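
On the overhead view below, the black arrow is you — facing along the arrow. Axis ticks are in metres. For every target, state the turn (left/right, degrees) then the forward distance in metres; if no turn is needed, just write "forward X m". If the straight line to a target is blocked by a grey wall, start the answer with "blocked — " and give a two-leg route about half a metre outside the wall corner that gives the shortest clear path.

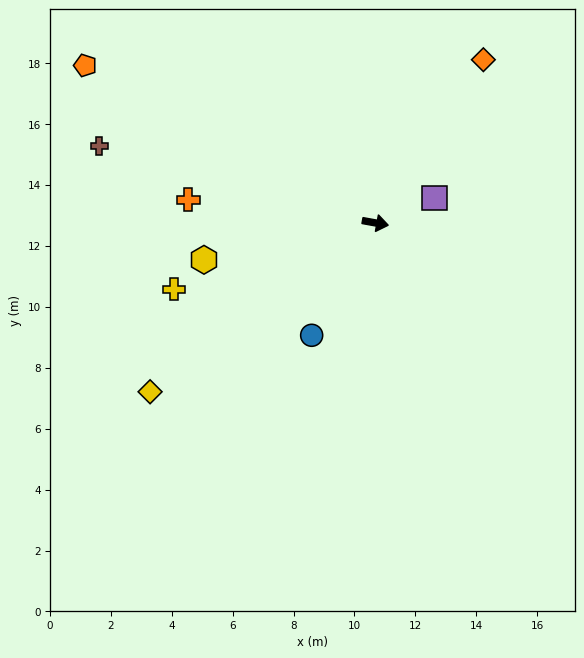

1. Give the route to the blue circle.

turn right 109°, forward 4.2 m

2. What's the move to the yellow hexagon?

turn right 158°, forward 5.8 m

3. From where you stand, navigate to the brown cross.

turn left 175°, forward 9.4 m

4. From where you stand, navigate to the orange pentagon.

turn left 162°, forward 10.8 m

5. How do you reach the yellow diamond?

turn right 133°, forward 9.2 m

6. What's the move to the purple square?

turn left 33°, forward 2.1 m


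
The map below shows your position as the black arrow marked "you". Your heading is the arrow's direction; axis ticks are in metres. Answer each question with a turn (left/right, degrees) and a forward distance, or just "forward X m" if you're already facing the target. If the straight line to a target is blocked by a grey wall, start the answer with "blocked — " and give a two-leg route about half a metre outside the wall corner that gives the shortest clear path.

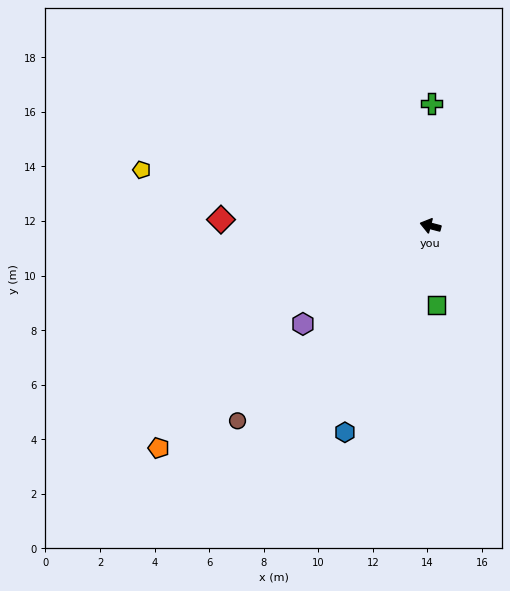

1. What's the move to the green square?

turn left 109°, forward 2.9 m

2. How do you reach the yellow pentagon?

turn left 4°, forward 10.8 m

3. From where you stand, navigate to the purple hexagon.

turn left 52°, forward 5.9 m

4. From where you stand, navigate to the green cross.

turn right 76°, forward 4.5 m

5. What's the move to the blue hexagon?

turn left 82°, forward 8.2 m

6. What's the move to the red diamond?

turn left 13°, forward 7.7 m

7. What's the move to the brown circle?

turn left 60°, forward 10.1 m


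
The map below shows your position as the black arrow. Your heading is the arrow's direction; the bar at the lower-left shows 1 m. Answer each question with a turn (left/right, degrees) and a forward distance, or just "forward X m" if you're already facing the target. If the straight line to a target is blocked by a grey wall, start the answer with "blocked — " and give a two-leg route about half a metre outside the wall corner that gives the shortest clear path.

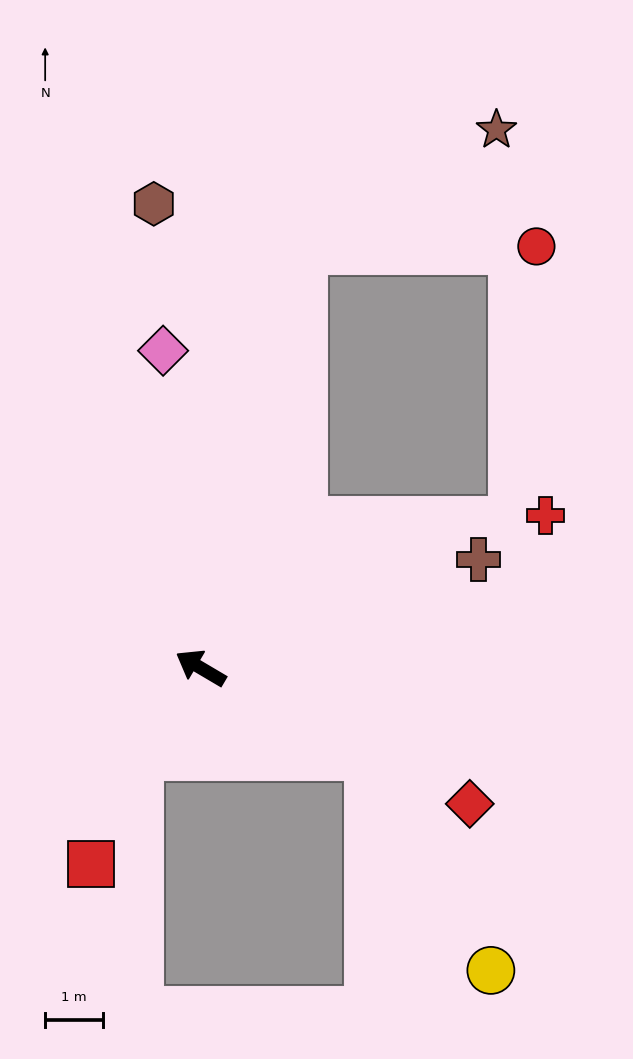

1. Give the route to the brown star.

blocked — turn right 73°, forward 7.5 m, then turn right 45°, forward 4.0 m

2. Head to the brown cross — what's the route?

turn right 128°, forward 5.2 m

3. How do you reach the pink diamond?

turn right 53°, forward 5.5 m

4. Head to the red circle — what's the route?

blocked — turn right 73°, forward 7.5 m, then turn right 75°, forward 4.1 m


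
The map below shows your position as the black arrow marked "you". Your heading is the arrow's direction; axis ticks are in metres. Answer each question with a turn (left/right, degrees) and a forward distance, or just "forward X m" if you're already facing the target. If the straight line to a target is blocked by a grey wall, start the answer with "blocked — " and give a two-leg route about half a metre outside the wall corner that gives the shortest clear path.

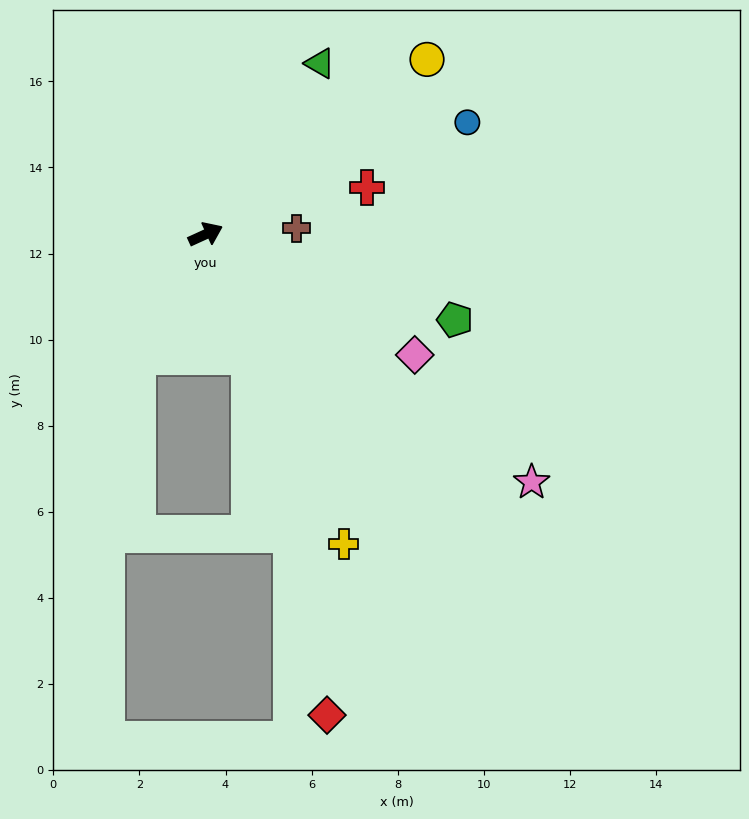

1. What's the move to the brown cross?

turn right 21°, forward 2.1 m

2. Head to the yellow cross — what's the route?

turn right 91°, forward 7.9 m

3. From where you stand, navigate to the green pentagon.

turn right 43°, forward 6.1 m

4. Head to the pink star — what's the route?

turn right 62°, forward 9.5 m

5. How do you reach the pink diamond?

turn right 55°, forward 5.6 m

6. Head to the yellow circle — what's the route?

turn left 14°, forward 6.6 m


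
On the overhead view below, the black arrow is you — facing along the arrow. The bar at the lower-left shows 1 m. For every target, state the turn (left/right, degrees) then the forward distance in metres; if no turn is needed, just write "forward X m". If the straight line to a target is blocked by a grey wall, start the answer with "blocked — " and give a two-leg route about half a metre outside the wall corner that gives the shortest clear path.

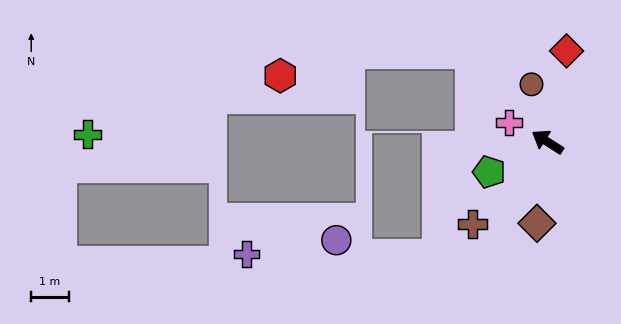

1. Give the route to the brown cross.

turn left 80°, forward 3.0 m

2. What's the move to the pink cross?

turn left 6°, forward 1.2 m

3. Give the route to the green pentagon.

turn left 60°, forward 1.8 m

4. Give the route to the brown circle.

turn right 42°, forward 1.6 m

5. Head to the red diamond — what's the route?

turn right 69°, forward 2.5 m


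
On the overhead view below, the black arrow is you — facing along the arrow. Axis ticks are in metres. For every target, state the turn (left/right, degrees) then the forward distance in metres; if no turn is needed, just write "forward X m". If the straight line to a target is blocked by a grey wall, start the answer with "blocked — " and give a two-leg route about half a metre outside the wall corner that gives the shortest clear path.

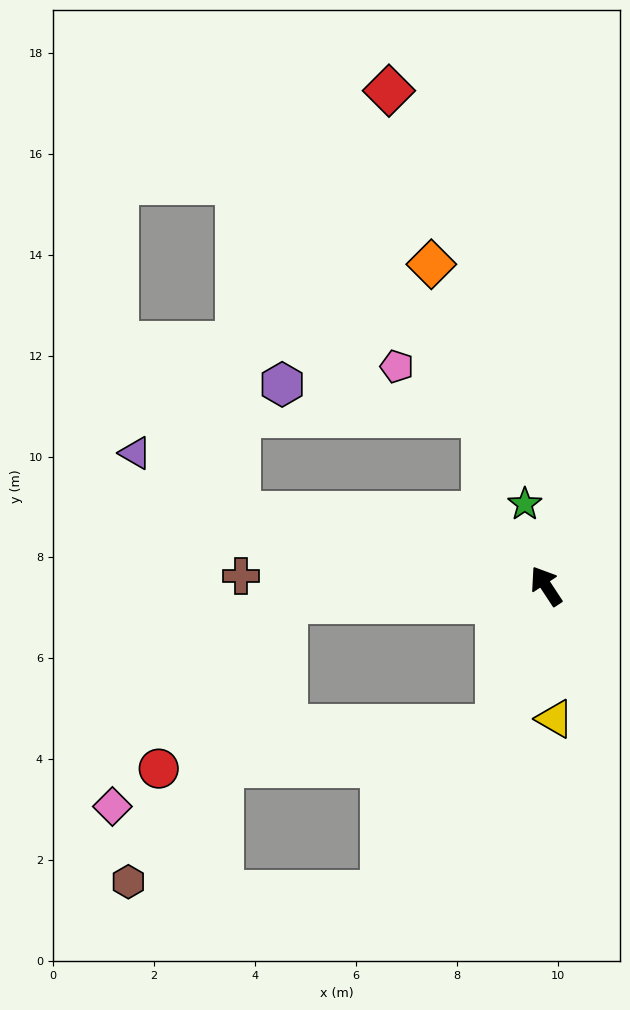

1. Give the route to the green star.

turn right 19°, forward 1.7 m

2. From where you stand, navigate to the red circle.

blocked — turn left 60°, forward 5.2 m, then turn left 49°, forward 4.1 m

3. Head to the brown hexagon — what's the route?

blocked — turn left 60°, forward 5.2 m, then turn left 57°, forward 6.4 m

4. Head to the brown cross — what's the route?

turn left 55°, forward 6.0 m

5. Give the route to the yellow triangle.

turn left 150°, forward 2.6 m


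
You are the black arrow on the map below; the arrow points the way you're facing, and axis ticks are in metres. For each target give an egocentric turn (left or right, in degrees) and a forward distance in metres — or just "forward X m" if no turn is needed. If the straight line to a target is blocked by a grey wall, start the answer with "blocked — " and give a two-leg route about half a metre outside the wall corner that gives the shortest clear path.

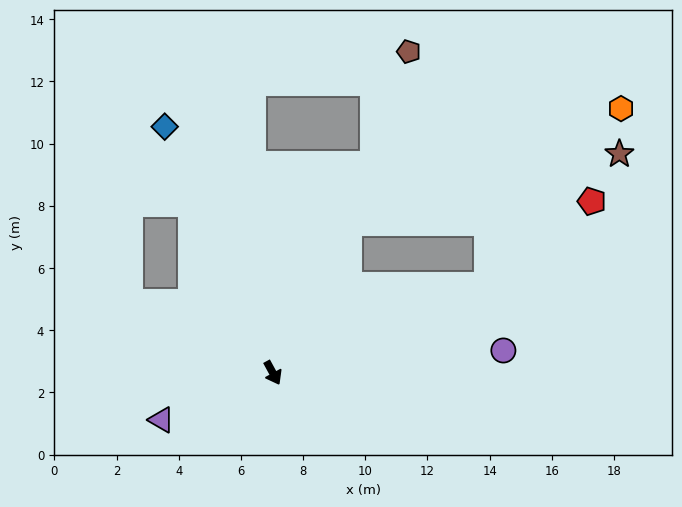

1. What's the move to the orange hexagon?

blocked — turn left 84°, forward 7.5 m, then turn left 30°, forward 7.1 m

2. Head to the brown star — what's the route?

blocked — turn left 124°, forward 5.4 m, then turn right 48°, forward 9.0 m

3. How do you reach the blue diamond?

turn left 175°, forward 8.6 m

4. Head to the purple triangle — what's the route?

turn right 96°, forward 3.9 m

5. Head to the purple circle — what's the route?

turn left 67°, forward 7.5 m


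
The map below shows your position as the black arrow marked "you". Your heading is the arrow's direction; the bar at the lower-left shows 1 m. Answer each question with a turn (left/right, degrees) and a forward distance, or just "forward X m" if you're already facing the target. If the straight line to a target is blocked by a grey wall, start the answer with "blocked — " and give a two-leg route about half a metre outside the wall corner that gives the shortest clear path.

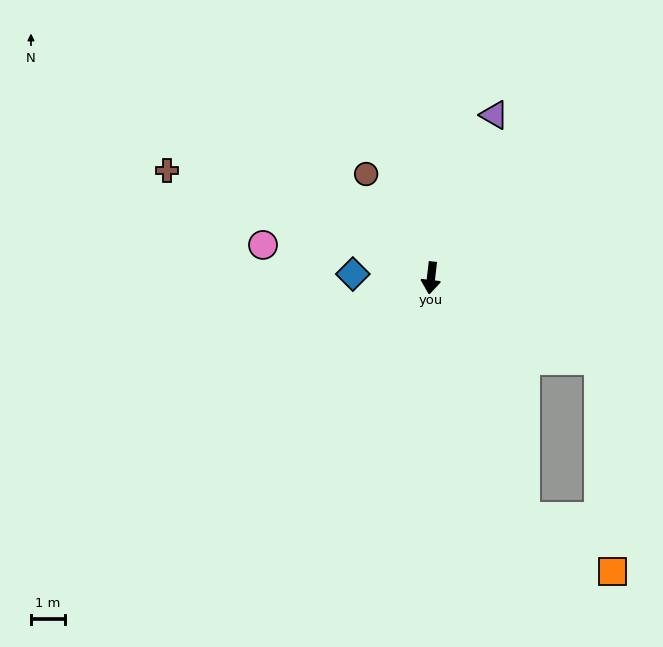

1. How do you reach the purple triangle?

turn left 165°, forward 5.1 m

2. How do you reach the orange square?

blocked — turn left 28°, forward 7.5 m, then turn left 36°, forward 3.0 m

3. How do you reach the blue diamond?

turn right 86°, forward 2.3 m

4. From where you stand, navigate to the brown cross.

turn right 105°, forward 8.4 m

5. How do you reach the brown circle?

turn right 141°, forward 3.6 m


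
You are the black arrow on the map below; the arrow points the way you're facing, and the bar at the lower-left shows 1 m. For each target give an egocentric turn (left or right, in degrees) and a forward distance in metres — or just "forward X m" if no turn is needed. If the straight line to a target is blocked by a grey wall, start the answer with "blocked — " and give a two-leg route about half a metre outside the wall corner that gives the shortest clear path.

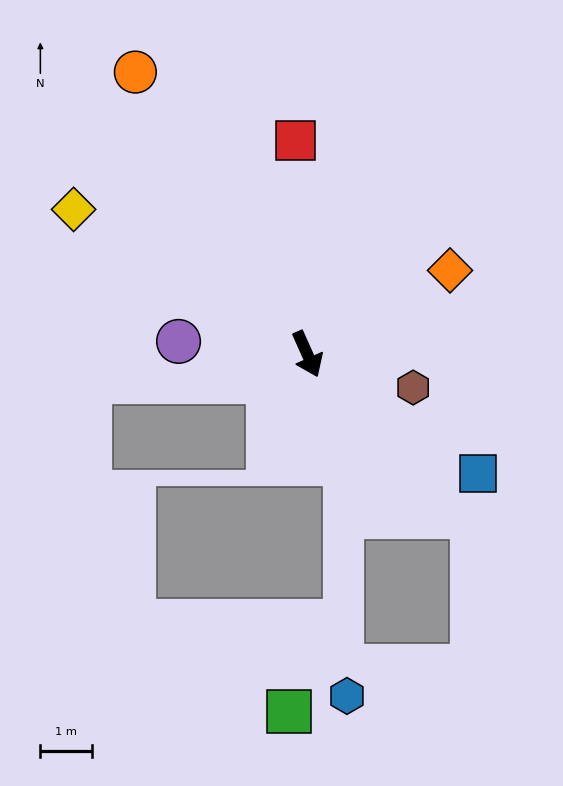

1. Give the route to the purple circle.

turn right 120°, forward 2.5 m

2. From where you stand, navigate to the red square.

turn left 159°, forward 4.1 m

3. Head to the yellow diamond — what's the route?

turn right 146°, forward 5.3 m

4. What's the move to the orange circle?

turn right 173°, forward 6.4 m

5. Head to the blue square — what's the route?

turn left 31°, forward 4.0 m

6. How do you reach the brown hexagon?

turn left 48°, forward 2.1 m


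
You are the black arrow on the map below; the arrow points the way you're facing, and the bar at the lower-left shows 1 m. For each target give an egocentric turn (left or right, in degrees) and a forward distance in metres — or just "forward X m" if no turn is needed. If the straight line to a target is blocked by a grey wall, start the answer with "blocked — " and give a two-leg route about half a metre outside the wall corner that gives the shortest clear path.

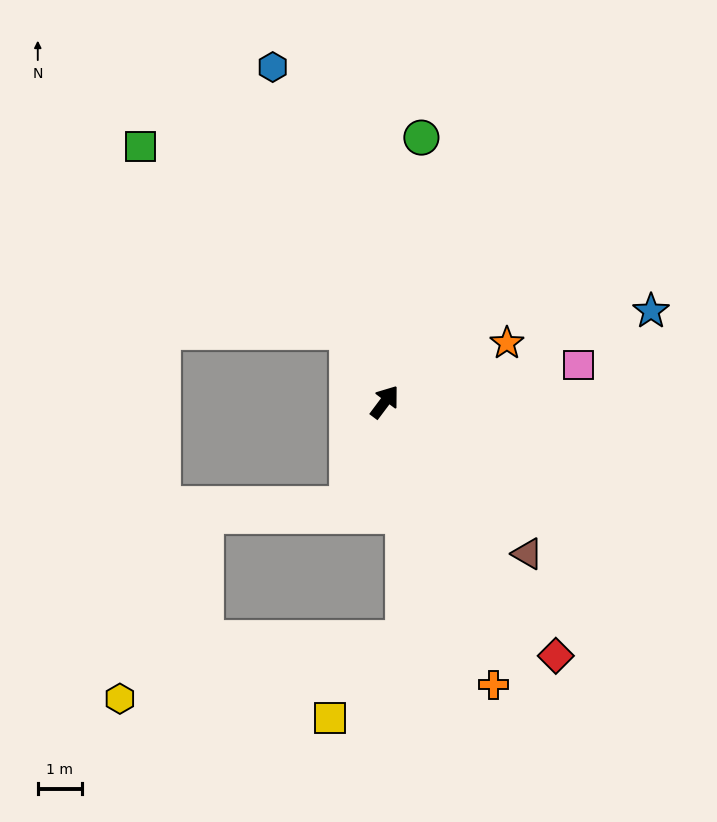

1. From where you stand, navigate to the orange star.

turn right 27°, forward 3.1 m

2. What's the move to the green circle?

turn left 29°, forward 6.0 m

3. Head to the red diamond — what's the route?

turn right 109°, forward 6.9 m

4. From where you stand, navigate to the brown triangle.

turn right 100°, forward 4.7 m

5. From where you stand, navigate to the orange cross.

turn right 122°, forward 6.8 m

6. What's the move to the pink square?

turn right 42°, forward 4.5 m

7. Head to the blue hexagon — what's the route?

turn left 55°, forward 8.0 m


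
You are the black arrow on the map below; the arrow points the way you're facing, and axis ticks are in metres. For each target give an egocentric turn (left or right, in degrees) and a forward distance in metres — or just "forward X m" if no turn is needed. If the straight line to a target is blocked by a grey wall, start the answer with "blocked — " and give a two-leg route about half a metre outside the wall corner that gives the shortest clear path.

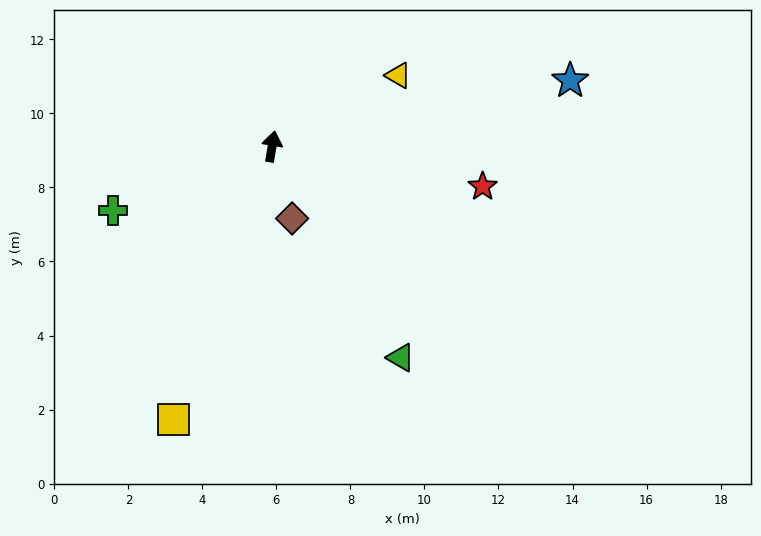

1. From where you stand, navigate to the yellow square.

turn left 170°, forward 7.8 m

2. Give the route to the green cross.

turn left 121°, forward 4.6 m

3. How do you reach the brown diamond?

turn right 155°, forward 2.0 m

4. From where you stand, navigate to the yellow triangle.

turn right 51°, forward 3.9 m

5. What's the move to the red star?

turn right 91°, forward 5.8 m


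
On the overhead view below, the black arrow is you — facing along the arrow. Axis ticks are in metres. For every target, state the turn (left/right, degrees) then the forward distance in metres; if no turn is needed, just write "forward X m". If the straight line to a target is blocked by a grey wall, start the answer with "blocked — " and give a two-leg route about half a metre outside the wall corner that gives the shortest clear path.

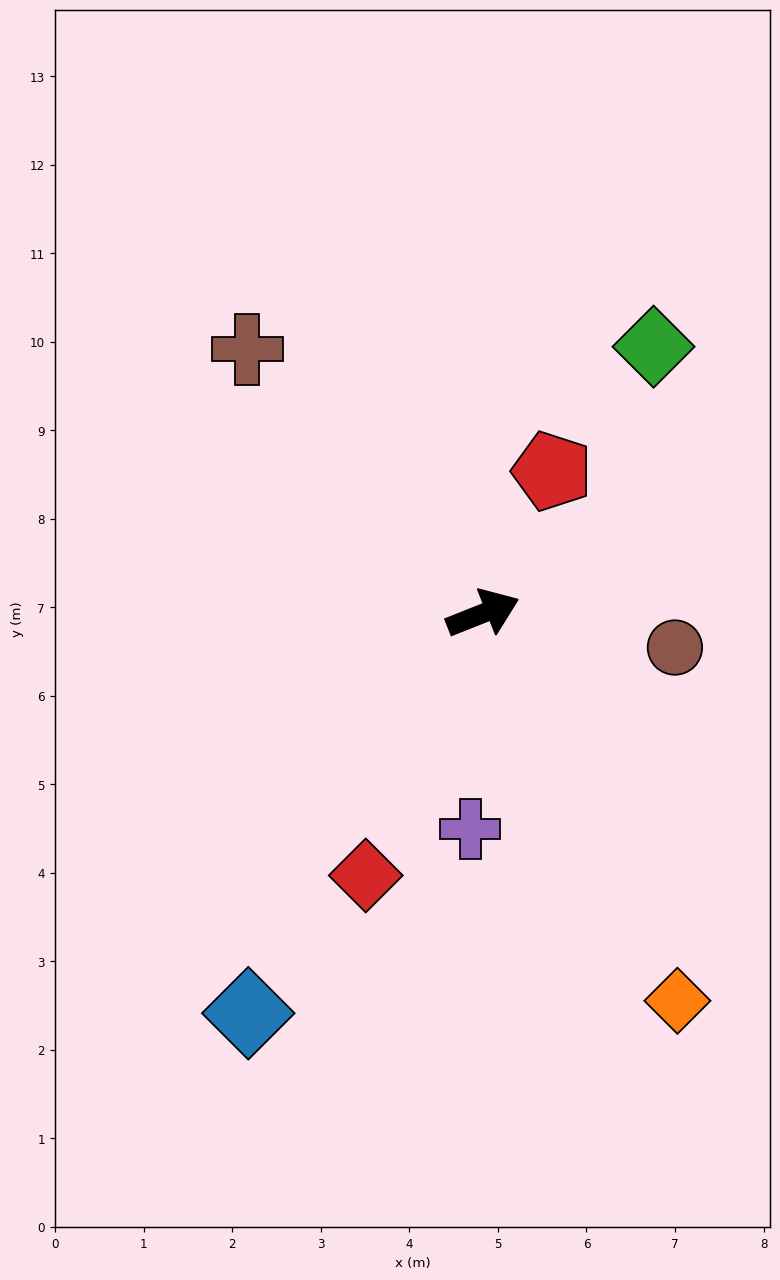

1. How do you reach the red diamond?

turn right 136°, forward 3.2 m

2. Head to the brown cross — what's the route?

turn left 110°, forward 4.0 m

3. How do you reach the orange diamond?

turn right 85°, forward 4.9 m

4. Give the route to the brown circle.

turn right 32°, forward 2.2 m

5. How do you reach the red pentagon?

turn left 42°, forward 1.8 m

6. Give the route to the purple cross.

turn right 115°, forward 2.4 m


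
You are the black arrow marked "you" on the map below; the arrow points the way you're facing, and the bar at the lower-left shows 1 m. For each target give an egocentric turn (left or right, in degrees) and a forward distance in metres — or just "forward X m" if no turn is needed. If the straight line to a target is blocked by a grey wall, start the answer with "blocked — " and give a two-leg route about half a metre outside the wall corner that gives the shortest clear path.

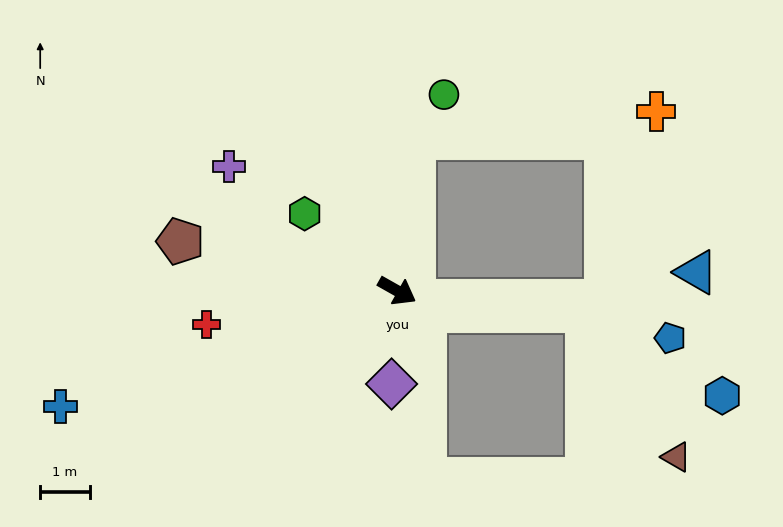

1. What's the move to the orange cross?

blocked — turn left 113°, forward 3.1 m, then turn right 77°, forward 4.9 m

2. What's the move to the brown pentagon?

turn right 163°, forward 4.5 m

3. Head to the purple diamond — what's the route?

turn right 64°, forward 1.9 m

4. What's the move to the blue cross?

turn right 132°, forward 7.2 m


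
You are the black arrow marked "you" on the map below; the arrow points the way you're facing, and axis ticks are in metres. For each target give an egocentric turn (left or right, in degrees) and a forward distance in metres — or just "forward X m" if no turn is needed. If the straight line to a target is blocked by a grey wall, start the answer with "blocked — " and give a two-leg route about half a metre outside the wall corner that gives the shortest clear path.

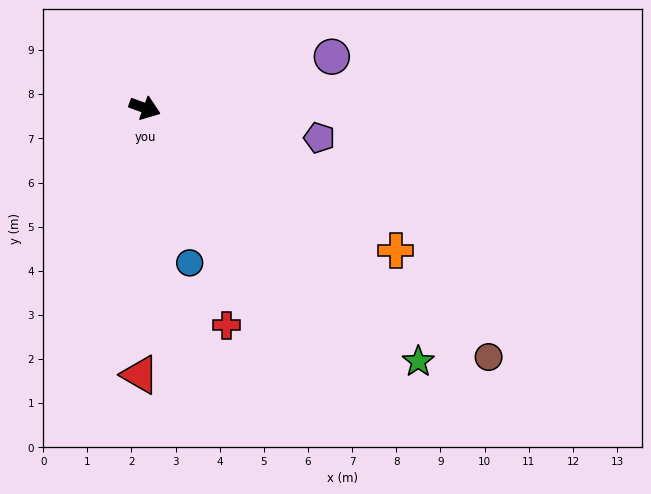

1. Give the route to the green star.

turn right 23°, forward 8.4 m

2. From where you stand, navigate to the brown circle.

turn right 16°, forward 9.6 m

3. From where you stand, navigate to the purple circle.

turn left 35°, forward 4.4 m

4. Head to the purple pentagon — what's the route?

turn left 10°, forward 4.0 m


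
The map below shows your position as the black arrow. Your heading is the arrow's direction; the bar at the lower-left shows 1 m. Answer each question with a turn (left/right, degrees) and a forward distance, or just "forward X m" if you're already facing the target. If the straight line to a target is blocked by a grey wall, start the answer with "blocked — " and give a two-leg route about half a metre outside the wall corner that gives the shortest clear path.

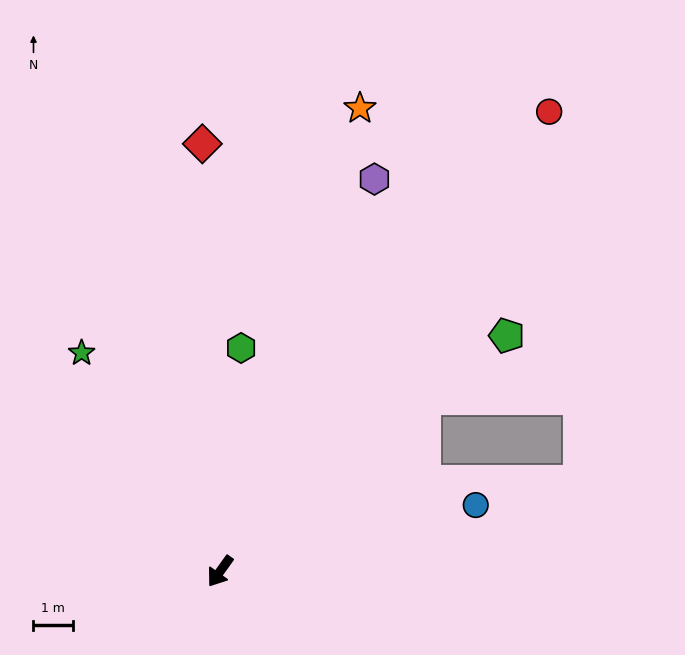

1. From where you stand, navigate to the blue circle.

turn left 140°, forward 6.7 m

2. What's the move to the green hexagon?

turn right 150°, forward 5.7 m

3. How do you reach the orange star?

turn right 161°, forward 12.3 m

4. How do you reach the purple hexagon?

turn right 166°, forward 10.7 m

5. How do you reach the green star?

turn right 112°, forward 6.6 m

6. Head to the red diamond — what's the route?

turn right 142°, forward 10.9 m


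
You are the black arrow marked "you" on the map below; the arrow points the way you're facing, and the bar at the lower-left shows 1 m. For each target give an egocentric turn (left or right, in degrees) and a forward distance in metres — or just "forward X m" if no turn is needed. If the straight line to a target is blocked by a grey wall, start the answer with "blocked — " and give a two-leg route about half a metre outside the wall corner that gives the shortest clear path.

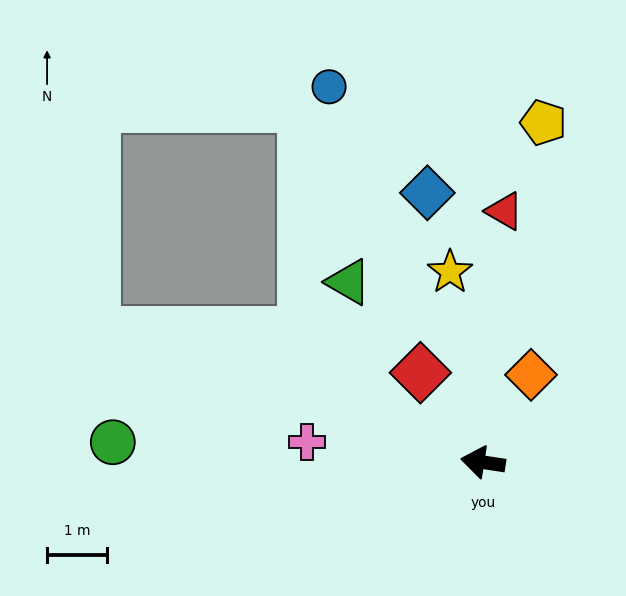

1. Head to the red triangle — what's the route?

turn right 86°, forward 4.2 m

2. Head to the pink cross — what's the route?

turn left 2°, forward 2.9 m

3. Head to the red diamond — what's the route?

turn right 46°, forward 1.8 m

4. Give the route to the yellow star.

turn right 71°, forward 3.2 m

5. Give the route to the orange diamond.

turn right 110°, forward 1.7 m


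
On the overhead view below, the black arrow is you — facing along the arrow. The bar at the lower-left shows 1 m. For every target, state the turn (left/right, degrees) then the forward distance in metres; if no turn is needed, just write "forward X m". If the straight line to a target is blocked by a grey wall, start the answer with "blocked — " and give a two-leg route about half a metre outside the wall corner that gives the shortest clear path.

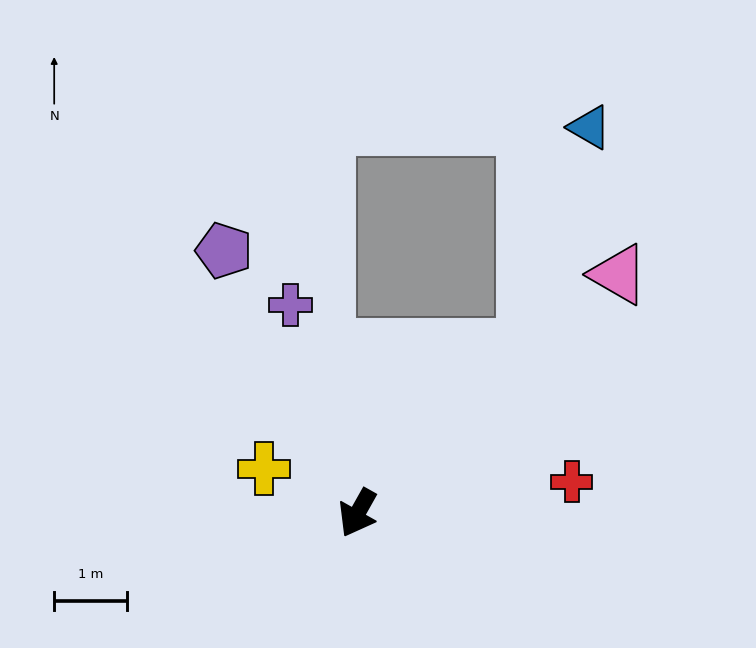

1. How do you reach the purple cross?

turn right 133°, forward 3.0 m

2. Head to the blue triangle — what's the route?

blocked — turn left 163°, forward 3.2 m, then turn left 31°, forward 3.2 m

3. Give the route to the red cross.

turn left 128°, forward 3.0 m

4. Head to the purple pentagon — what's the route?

turn right 124°, forward 4.0 m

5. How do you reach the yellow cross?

turn right 86°, forward 1.4 m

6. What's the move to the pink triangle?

turn left 162°, forward 4.9 m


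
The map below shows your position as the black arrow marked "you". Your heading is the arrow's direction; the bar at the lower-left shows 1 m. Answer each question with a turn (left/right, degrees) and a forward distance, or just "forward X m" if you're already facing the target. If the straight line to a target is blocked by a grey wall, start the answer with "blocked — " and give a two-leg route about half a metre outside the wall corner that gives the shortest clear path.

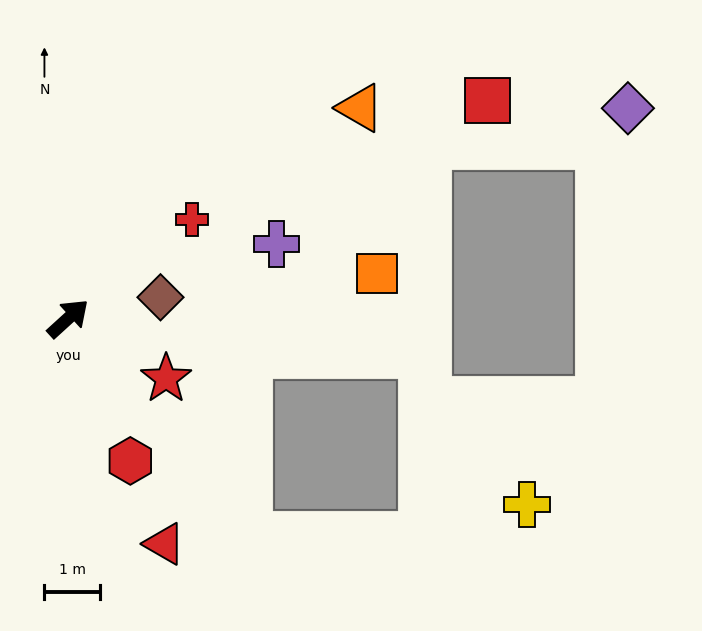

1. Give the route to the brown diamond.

turn right 29°, forward 1.7 m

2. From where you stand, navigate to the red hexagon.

turn right 109°, forward 2.8 m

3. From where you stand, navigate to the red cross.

turn right 4°, forward 2.9 m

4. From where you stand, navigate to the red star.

turn right 74°, forward 2.1 m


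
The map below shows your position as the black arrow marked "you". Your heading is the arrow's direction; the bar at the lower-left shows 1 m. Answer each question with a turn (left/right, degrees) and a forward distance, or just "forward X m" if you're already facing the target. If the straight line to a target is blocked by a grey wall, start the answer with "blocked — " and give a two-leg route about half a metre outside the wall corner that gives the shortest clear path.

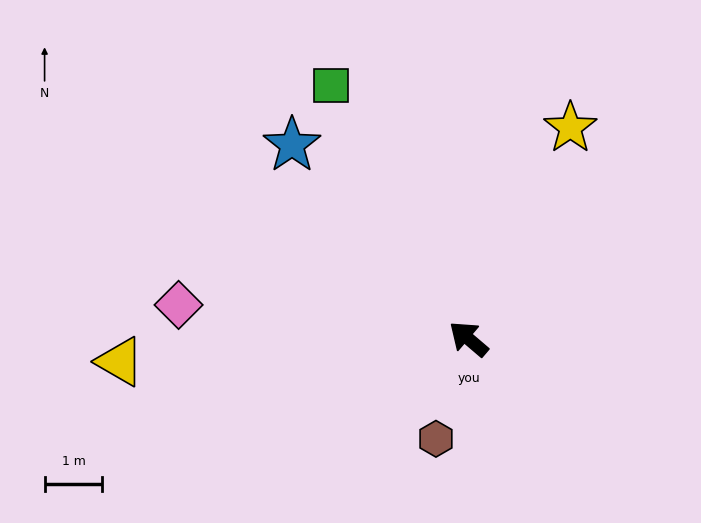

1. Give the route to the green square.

turn right 21°, forward 5.0 m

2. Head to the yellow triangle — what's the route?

turn left 44°, forward 6.1 m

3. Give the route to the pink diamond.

turn left 34°, forward 5.1 m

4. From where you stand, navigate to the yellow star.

turn right 75°, forward 4.1 m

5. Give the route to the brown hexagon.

turn left 112°, forward 1.8 m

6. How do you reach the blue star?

turn right 7°, forward 4.5 m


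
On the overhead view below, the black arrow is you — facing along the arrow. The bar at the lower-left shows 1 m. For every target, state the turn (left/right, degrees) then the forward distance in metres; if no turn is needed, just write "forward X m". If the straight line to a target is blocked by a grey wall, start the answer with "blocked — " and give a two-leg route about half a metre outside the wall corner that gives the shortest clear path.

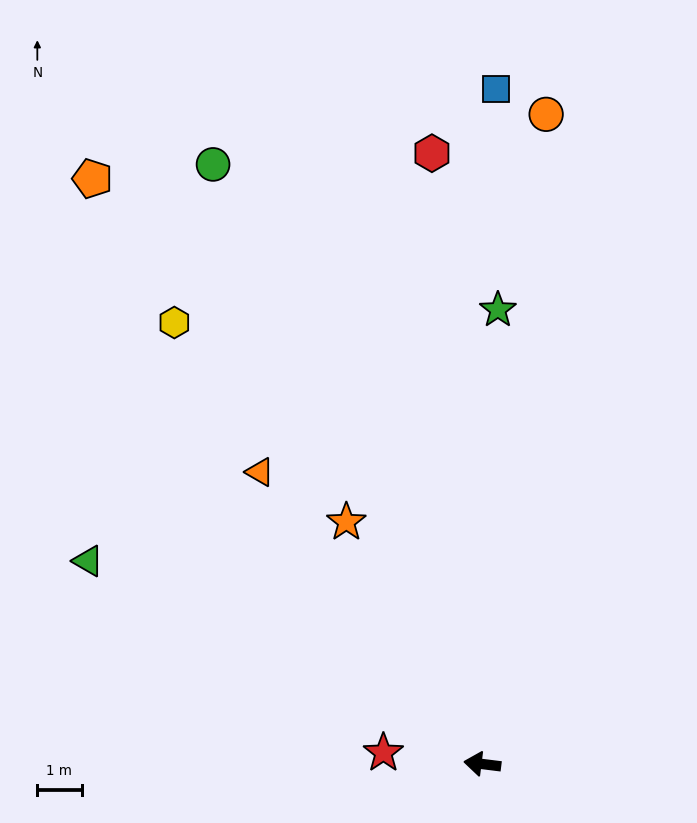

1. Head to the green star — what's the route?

turn right 85°, forward 10.3 m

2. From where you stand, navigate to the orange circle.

turn right 89°, forward 14.8 m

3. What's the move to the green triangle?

turn right 20°, forward 10.0 m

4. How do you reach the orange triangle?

turn right 46°, forward 8.3 m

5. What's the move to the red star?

forward 2.3 m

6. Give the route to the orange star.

turn right 54°, forward 6.3 m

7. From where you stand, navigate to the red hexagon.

turn right 78°, forward 13.9 m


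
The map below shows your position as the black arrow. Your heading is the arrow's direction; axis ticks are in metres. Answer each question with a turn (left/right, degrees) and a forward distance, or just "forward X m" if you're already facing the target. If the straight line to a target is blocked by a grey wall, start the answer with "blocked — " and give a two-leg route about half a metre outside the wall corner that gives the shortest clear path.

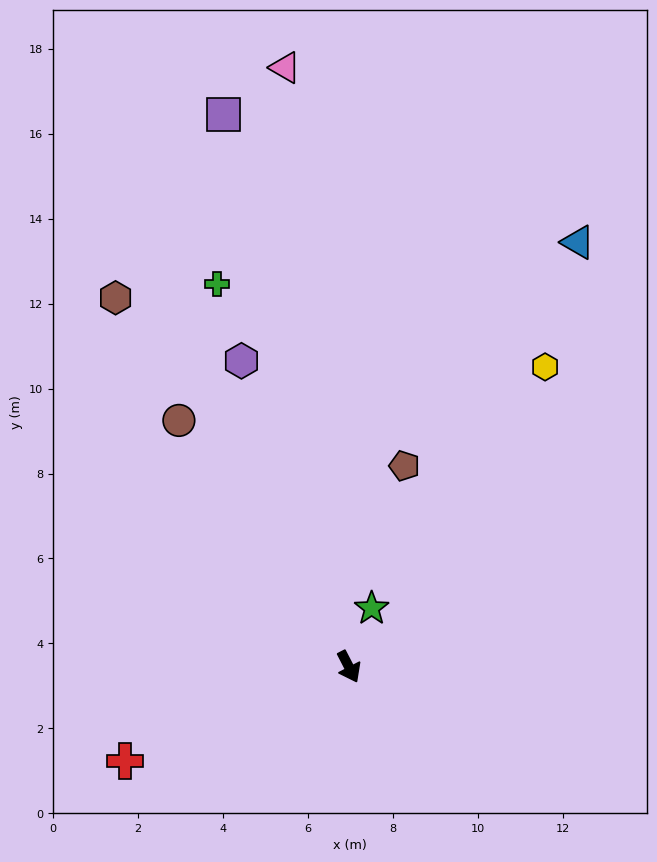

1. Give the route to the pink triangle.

turn left 159°, forward 14.2 m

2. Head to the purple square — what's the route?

turn left 166°, forward 13.3 m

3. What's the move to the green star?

turn left 131°, forward 1.5 m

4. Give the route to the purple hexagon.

turn left 172°, forward 7.6 m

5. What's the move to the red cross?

turn right 94°, forward 5.7 m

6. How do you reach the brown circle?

turn right 173°, forward 7.0 m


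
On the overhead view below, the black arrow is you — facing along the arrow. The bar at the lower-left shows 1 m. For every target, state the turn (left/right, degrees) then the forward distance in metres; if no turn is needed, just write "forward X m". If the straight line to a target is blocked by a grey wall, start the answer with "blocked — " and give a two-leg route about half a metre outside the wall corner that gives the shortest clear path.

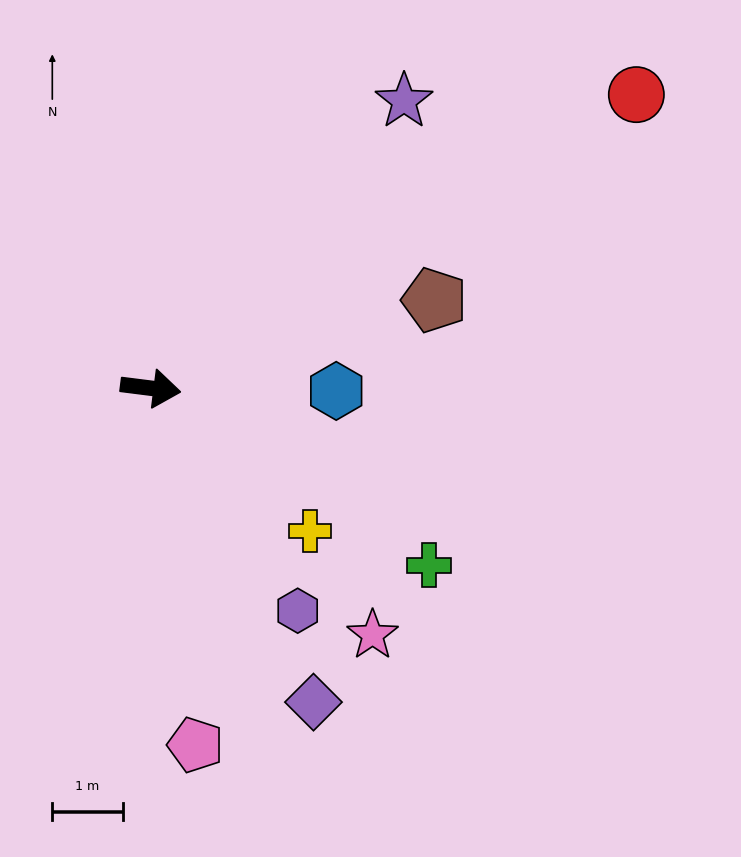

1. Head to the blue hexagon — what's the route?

turn left 6°, forward 2.6 m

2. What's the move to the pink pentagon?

turn right 76°, forward 5.1 m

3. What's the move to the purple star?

turn left 56°, forward 5.4 m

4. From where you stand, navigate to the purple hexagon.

turn right 49°, forward 3.8 m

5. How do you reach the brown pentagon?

turn left 24°, forward 4.2 m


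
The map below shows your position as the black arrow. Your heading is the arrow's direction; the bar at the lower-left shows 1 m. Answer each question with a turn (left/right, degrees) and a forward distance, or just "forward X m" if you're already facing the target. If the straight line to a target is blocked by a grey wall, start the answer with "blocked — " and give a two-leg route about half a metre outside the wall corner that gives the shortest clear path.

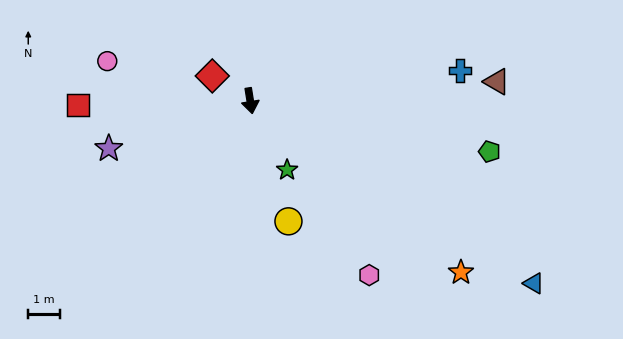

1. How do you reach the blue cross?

turn left 89°, forward 6.6 m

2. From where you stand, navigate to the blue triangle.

turn left 48°, forward 10.5 m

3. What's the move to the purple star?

turn right 80°, forward 4.6 m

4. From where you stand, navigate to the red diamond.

turn right 132°, forward 1.4 m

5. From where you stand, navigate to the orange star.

turn left 42°, forward 8.5 m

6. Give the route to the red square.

turn right 98°, forward 5.4 m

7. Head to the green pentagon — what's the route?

turn left 69°, forward 7.6 m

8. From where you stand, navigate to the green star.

turn left 19°, forward 2.4 m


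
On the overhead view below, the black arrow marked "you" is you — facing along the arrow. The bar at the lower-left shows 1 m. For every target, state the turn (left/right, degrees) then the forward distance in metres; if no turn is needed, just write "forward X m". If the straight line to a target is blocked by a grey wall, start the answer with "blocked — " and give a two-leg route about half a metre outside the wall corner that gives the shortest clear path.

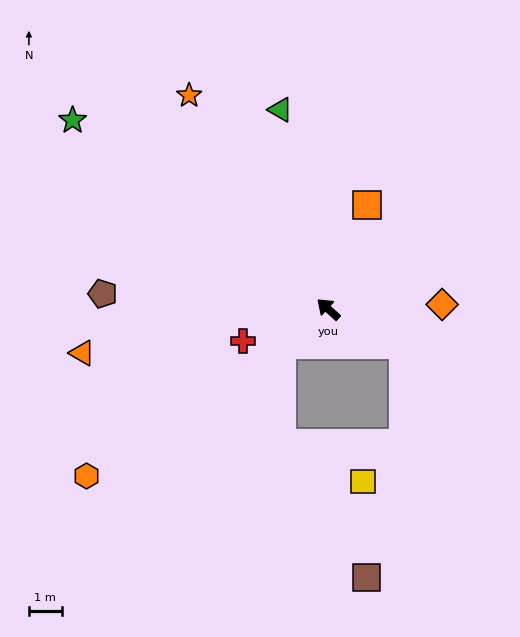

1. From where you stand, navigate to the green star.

turn left 6°, forward 9.6 m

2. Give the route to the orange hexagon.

turn left 77°, forward 8.9 m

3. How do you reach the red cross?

turn left 63°, forward 2.8 m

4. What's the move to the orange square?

turn right 68°, forward 3.4 m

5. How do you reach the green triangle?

turn right 34°, forward 6.2 m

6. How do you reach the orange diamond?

turn right 136°, forward 3.5 m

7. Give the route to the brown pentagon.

turn left 38°, forward 6.9 m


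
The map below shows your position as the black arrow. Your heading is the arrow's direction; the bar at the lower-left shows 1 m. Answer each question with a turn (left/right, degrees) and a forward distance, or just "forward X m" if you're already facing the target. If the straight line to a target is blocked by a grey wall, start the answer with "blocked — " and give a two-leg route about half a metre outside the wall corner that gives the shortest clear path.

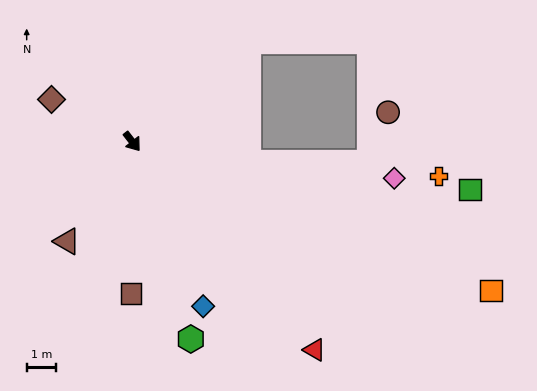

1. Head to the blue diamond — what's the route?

turn right 15°, forward 6.0 m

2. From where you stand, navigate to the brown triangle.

turn right 71°, forward 4.0 m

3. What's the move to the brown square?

turn right 38°, forward 5.1 m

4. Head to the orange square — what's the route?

turn left 30°, forward 13.1 m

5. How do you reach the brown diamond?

turn right 155°, forward 3.1 m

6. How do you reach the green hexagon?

turn right 21°, forward 6.9 m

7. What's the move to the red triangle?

turn left 3°, forward 9.3 m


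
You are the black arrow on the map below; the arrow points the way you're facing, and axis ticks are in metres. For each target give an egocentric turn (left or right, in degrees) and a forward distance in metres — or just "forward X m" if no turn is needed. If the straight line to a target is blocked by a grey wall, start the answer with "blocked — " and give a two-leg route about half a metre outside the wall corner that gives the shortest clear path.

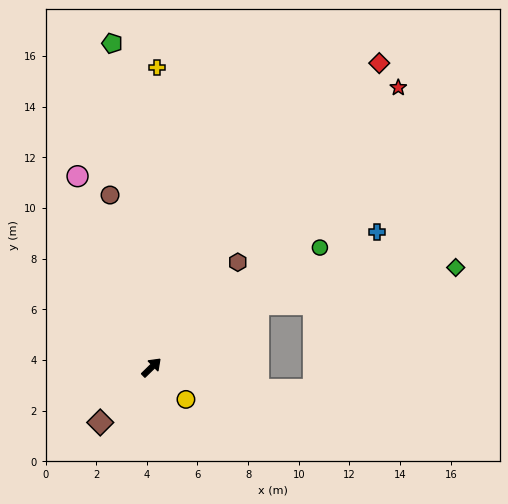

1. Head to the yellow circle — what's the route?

turn right 87°, forward 1.9 m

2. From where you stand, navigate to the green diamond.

blocked — turn right 14°, forward 4.9 m, then turn right 20°, forward 7.9 m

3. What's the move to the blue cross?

turn right 13°, forward 10.4 m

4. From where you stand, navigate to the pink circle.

turn left 67°, forward 8.1 m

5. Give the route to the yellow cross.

turn left 45°, forward 11.8 m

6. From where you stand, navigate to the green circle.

turn right 9°, forward 8.2 m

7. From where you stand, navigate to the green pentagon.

turn left 53°, forward 12.9 m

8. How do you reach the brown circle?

turn left 59°, forward 7.0 m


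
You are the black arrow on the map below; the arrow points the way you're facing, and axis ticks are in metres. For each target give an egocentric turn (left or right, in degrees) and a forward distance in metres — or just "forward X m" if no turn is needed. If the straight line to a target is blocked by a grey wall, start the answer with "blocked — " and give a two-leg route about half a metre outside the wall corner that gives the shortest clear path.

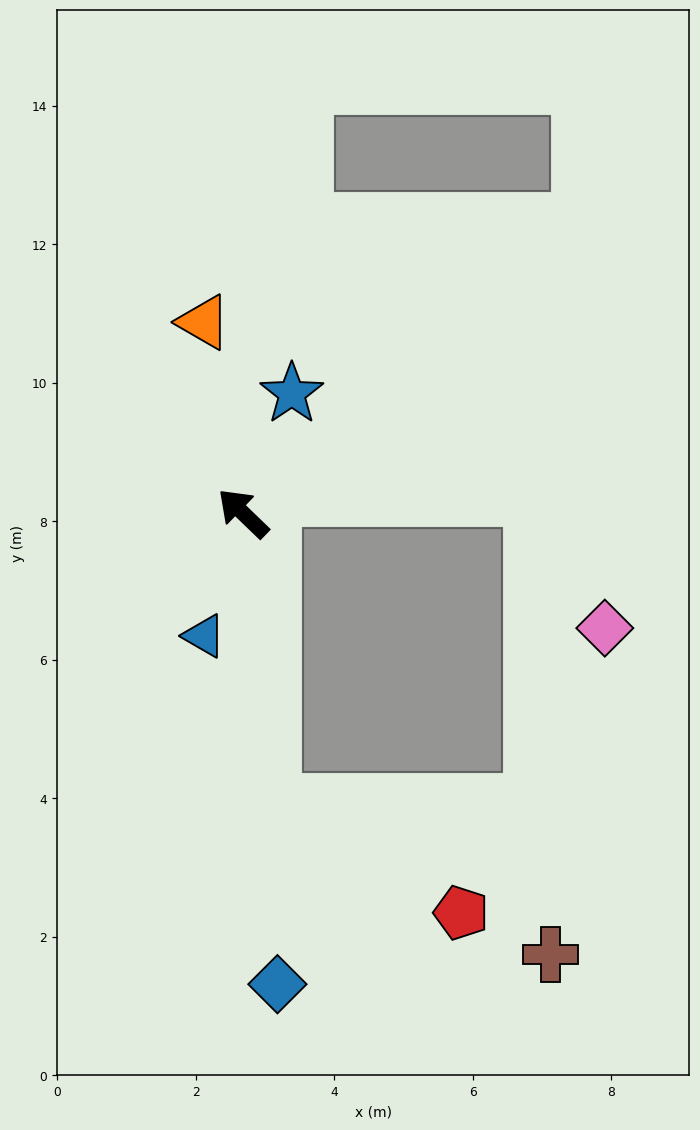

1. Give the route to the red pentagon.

blocked — turn left 140°, forward 4.2 m, then turn left 54°, forward 3.2 m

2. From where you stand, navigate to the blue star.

turn right 68°, forward 1.9 m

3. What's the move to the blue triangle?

turn left 116°, forward 1.9 m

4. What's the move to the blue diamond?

turn left 138°, forward 6.8 m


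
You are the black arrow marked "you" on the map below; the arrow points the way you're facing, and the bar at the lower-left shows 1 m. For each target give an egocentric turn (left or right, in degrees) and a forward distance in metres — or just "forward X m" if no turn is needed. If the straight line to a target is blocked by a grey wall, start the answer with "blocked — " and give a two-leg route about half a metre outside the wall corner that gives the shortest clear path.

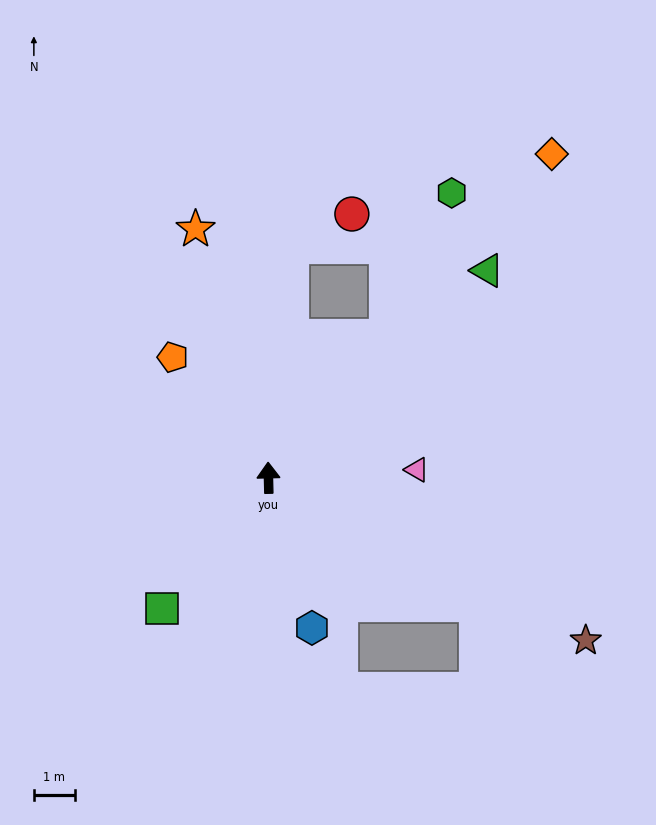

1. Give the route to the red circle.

blocked — turn right 7°, forward 5.7 m, then turn right 56°, forward 1.7 m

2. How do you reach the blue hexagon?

turn right 165°, forward 3.8 m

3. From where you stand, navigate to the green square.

turn left 139°, forward 4.1 m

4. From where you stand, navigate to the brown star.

turn right 119°, forward 8.7 m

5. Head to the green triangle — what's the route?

turn right 48°, forward 7.3 m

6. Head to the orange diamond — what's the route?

turn right 43°, forward 10.5 m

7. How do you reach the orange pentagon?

turn left 37°, forward 3.7 m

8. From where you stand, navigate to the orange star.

turn left 15°, forward 6.3 m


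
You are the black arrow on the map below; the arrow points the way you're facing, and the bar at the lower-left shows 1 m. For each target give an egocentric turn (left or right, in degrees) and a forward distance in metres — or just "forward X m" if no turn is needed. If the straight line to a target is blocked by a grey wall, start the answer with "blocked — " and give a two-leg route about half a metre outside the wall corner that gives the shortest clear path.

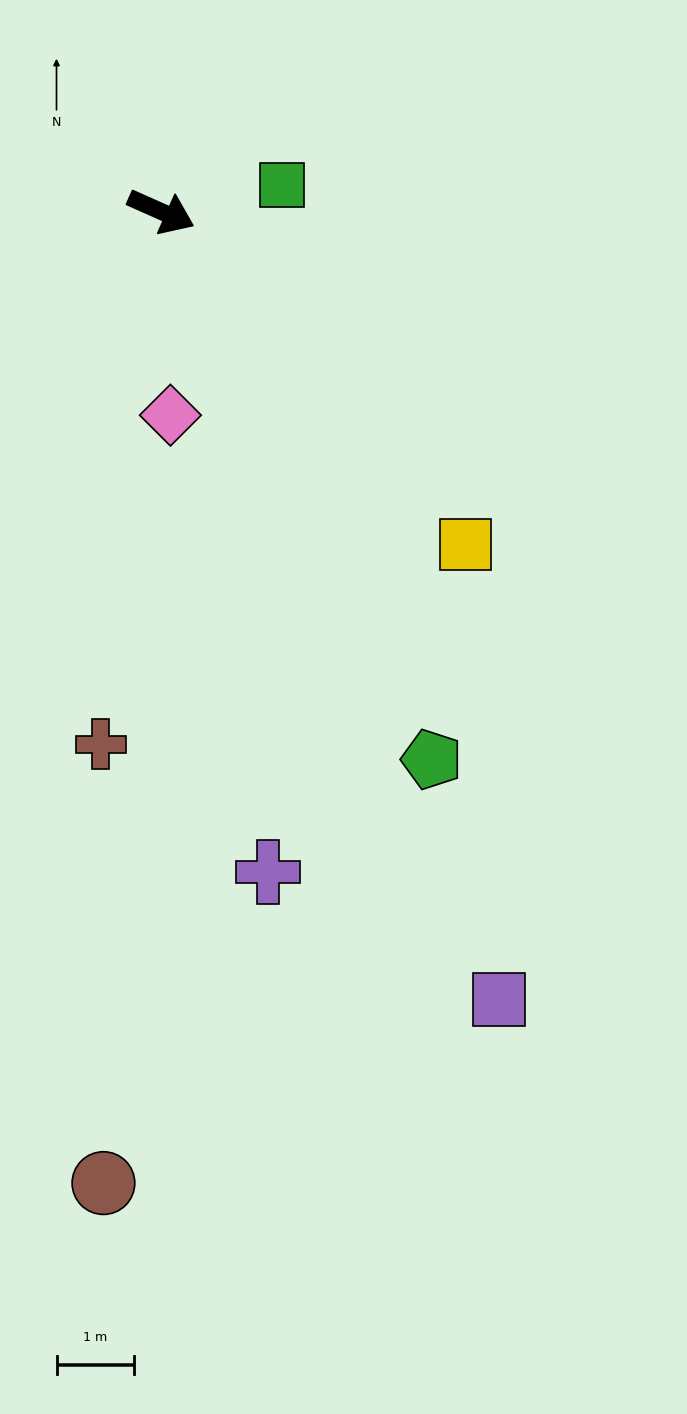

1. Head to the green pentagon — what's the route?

turn right 40°, forward 7.9 m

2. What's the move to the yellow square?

turn right 24°, forward 5.8 m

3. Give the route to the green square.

turn left 36°, forward 1.6 m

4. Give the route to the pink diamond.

turn right 63°, forward 2.6 m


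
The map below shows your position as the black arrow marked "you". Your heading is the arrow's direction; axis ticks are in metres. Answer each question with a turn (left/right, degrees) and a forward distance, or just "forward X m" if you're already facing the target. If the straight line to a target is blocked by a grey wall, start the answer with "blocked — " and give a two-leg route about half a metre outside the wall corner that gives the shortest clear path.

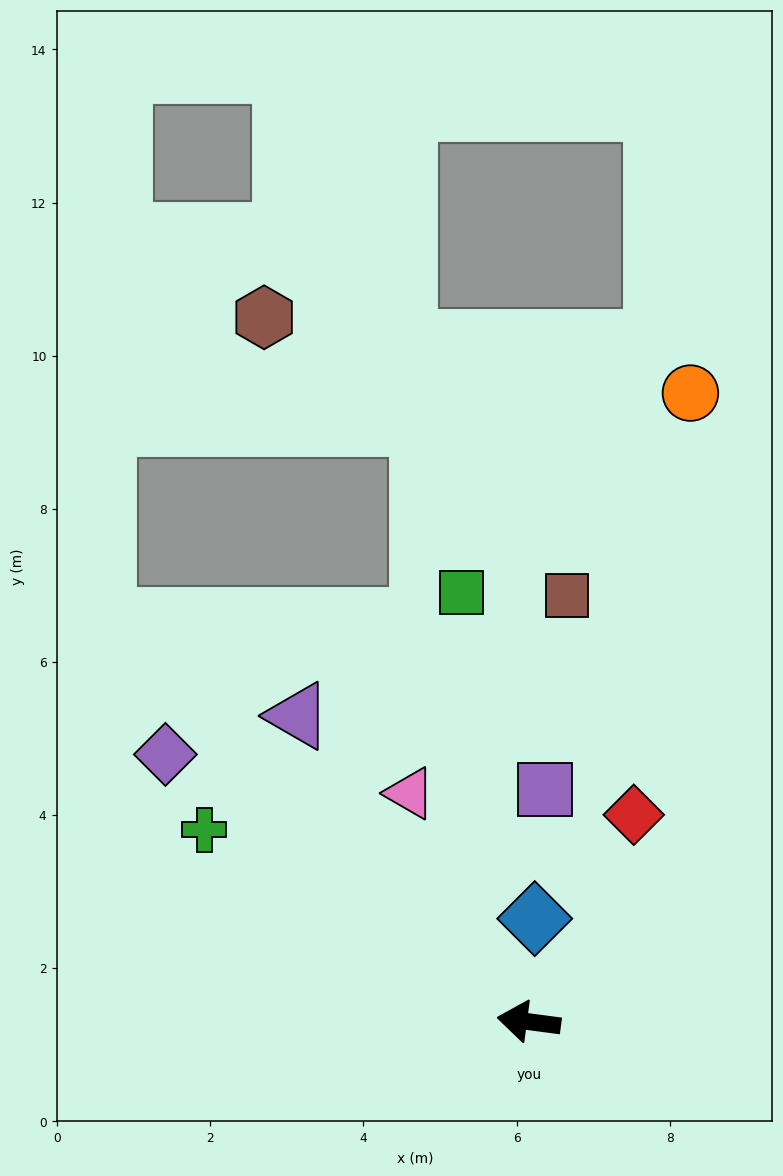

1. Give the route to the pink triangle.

turn right 55°, forward 3.4 m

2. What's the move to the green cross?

turn right 23°, forward 4.9 m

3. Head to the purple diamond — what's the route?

turn right 29°, forward 5.9 m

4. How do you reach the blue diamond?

turn right 86°, forward 1.3 m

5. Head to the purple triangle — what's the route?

turn right 45°, forward 5.0 m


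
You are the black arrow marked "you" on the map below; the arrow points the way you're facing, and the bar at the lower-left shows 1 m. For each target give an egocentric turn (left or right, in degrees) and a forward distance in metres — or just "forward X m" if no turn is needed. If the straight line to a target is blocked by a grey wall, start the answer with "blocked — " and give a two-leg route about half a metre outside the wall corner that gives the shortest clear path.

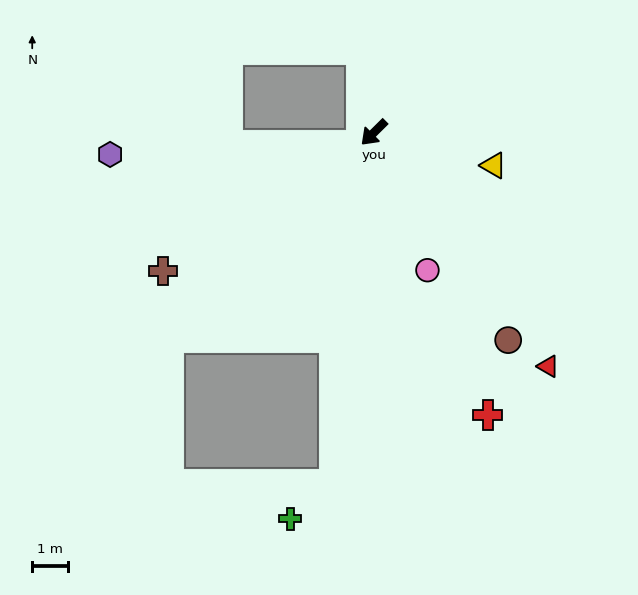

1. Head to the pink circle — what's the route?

turn left 67°, forward 4.1 m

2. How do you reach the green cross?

blocked — turn left 39°, forward 9.9 m, then turn right 45°, forward 1.6 m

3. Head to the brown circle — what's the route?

turn left 78°, forward 6.9 m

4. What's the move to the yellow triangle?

turn left 120°, forward 3.5 m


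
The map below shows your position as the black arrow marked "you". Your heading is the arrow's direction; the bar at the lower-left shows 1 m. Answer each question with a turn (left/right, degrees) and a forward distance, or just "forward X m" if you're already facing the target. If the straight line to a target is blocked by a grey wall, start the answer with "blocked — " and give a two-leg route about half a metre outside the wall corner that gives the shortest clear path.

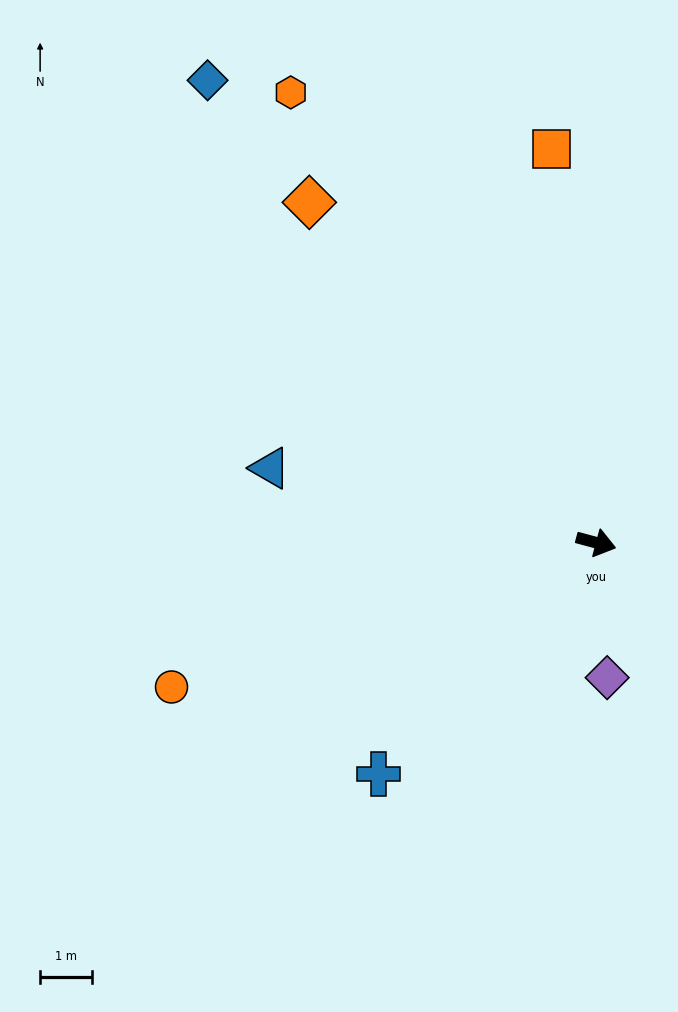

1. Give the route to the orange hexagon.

turn left 139°, forward 10.6 m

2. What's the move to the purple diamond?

turn right 70°, forward 2.6 m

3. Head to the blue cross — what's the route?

turn right 118°, forward 6.2 m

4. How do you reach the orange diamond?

turn left 145°, forward 8.6 m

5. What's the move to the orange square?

turn left 111°, forward 7.7 m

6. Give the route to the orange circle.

turn right 146°, forward 8.7 m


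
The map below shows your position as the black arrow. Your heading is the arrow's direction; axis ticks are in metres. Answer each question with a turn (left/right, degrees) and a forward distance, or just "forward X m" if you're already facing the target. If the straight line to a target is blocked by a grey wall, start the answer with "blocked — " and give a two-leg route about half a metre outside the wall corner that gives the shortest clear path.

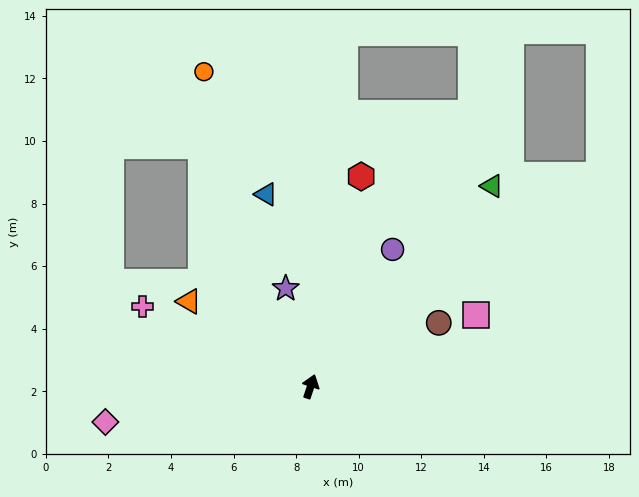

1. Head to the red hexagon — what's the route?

turn left 5°, forward 6.9 m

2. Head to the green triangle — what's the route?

turn right 24°, forward 8.6 m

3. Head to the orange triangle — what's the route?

turn left 73°, forward 4.7 m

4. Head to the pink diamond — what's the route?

turn left 118°, forward 6.7 m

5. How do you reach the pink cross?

turn left 83°, forward 5.9 m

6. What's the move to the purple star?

turn left 33°, forward 3.2 m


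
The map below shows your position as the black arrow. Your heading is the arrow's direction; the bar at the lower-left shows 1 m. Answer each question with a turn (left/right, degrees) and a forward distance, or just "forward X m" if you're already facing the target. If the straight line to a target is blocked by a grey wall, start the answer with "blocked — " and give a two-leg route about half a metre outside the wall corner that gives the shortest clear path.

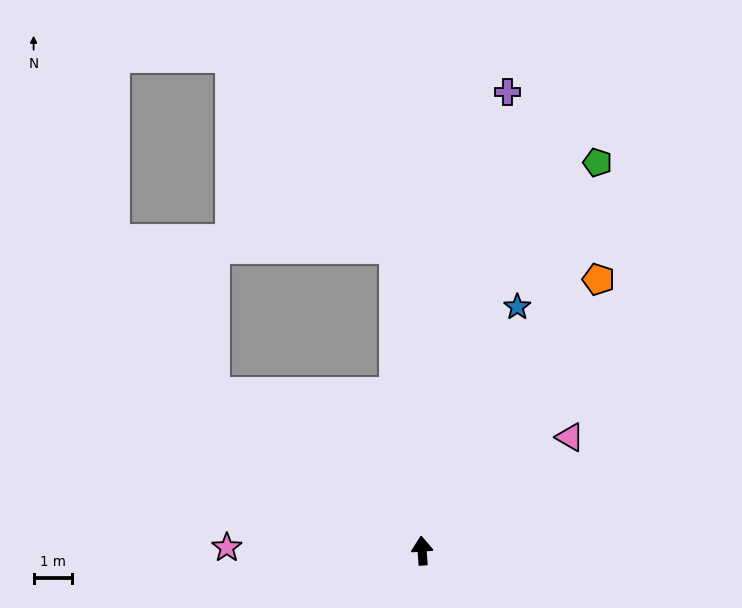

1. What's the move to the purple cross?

turn right 15°, forward 12.3 m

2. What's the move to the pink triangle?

turn right 57°, forward 4.9 m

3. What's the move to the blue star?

turn right 25°, forward 6.9 m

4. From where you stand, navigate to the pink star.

turn left 85°, forward 5.1 m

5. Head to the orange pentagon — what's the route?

turn right 37°, forward 8.5 m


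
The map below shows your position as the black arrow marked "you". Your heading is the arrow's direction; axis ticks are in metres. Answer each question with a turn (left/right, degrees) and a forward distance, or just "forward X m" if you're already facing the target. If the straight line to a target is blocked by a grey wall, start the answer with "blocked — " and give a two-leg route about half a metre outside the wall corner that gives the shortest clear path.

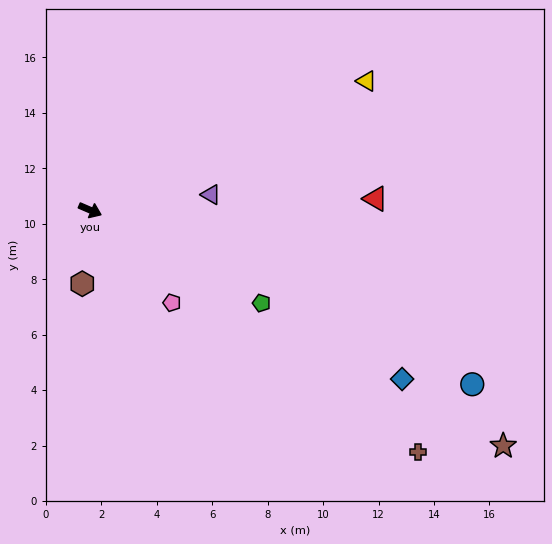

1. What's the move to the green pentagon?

turn right 5°, forward 7.0 m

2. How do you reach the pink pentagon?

turn right 25°, forward 4.5 m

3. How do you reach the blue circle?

forward 15.1 m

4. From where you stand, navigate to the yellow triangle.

turn left 48°, forward 11.0 m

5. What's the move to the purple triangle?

turn left 31°, forward 4.4 m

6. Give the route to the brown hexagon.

turn right 73°, forward 2.7 m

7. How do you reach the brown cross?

turn right 13°, forward 14.7 m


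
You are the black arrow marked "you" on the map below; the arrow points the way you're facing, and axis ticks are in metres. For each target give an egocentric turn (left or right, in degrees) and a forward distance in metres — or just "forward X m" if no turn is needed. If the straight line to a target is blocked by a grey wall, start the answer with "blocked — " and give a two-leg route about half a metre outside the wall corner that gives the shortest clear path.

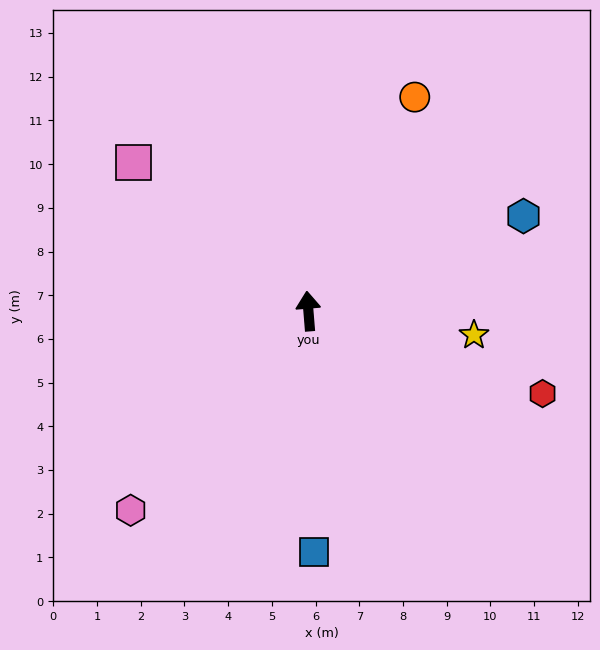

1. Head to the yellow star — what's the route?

turn right 103°, forward 3.8 m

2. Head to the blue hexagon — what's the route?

turn right 71°, forward 5.4 m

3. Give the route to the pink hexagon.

turn left 134°, forward 6.1 m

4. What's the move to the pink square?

turn left 45°, forward 5.3 m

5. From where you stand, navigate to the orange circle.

turn right 31°, forward 5.5 m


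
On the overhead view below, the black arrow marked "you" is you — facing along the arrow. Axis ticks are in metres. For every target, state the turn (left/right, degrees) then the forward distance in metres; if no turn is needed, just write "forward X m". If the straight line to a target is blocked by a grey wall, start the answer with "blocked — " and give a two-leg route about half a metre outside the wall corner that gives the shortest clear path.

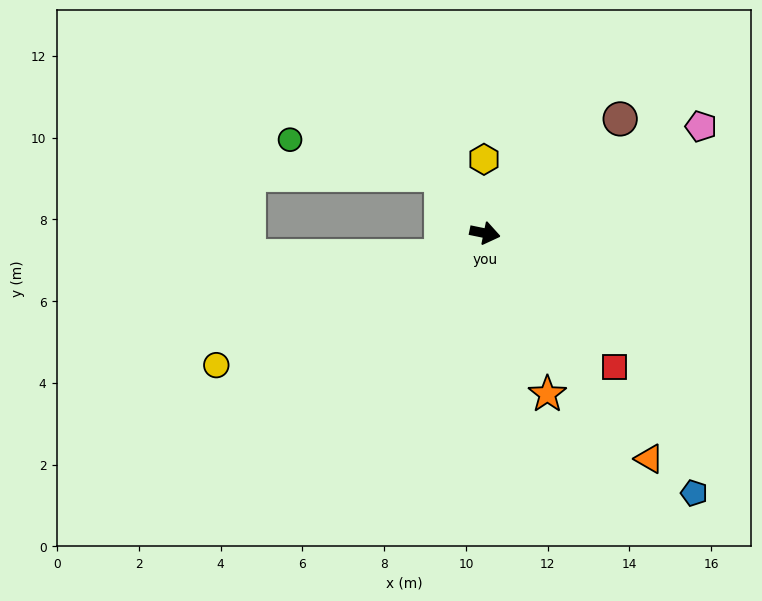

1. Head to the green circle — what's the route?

blocked — turn left 138°, forward 1.8 m, then turn left 41°, forward 3.8 m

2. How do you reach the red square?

turn right 34°, forward 4.6 m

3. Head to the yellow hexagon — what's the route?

turn left 102°, forward 1.8 m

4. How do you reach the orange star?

turn right 57°, forward 4.2 m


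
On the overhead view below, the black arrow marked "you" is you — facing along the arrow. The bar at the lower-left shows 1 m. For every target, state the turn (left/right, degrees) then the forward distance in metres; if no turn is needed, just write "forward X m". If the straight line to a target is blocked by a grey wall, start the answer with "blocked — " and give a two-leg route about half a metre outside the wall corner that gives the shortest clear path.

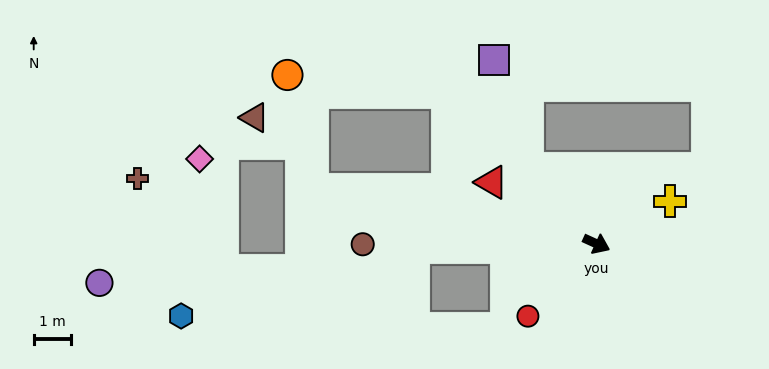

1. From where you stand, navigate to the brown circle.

turn right 155°, forward 6.2 m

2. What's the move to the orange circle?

blocked — turn left 159°, forward 5.6 m, then turn left 39°, forward 4.3 m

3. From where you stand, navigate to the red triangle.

turn left 174°, forward 3.2 m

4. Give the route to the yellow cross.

turn left 55°, forward 2.3 m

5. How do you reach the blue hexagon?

blocked — turn right 154°, forward 4.9 m, then turn left 15°, forward 6.4 m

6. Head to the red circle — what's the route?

turn right 109°, forward 2.6 m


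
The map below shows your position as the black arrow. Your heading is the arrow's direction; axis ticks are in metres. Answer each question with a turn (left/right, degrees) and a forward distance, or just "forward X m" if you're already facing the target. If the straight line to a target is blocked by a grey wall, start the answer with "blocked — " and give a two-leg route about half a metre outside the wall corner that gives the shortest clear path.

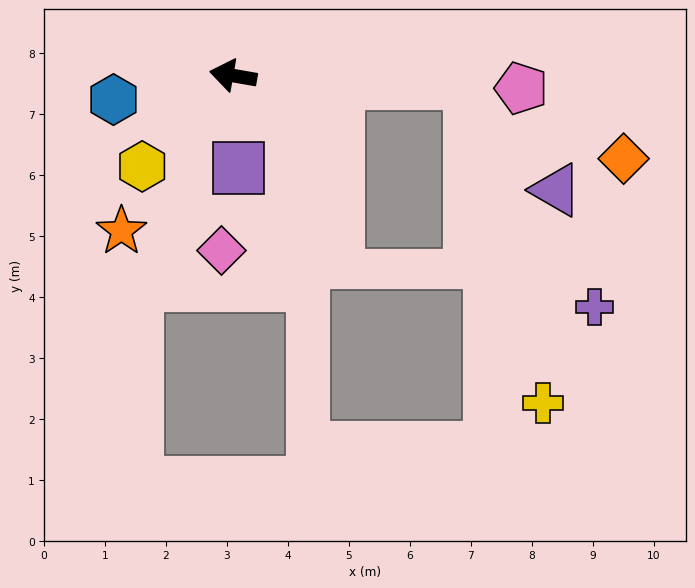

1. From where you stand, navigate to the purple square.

turn left 103°, forward 1.5 m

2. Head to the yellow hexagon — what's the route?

turn left 55°, forward 2.1 m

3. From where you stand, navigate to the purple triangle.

blocked — turn right 172°, forward 3.9 m, then turn right 49°, forward 2.2 m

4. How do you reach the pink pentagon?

turn right 173°, forward 4.7 m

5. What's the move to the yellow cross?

blocked — turn right 172°, forward 3.9 m, then turn right 75°, forward 5.4 m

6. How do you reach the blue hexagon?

turn left 21°, forward 2.0 m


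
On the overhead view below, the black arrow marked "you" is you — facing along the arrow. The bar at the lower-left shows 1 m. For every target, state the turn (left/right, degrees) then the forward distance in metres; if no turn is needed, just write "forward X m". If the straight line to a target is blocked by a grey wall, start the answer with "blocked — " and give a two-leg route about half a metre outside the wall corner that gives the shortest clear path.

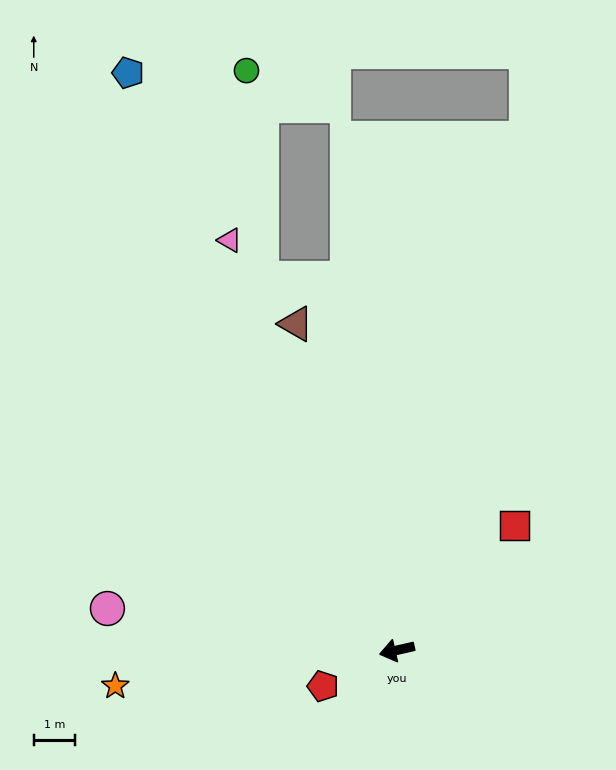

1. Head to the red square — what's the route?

turn right 146°, forward 4.1 m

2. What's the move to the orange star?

turn right 6°, forward 6.9 m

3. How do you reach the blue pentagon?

turn right 78°, forward 15.4 m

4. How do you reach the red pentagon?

turn left 13°, forward 2.0 m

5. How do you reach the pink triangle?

turn right 81°, forward 10.7 m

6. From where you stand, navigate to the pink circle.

turn right 21°, forward 7.1 m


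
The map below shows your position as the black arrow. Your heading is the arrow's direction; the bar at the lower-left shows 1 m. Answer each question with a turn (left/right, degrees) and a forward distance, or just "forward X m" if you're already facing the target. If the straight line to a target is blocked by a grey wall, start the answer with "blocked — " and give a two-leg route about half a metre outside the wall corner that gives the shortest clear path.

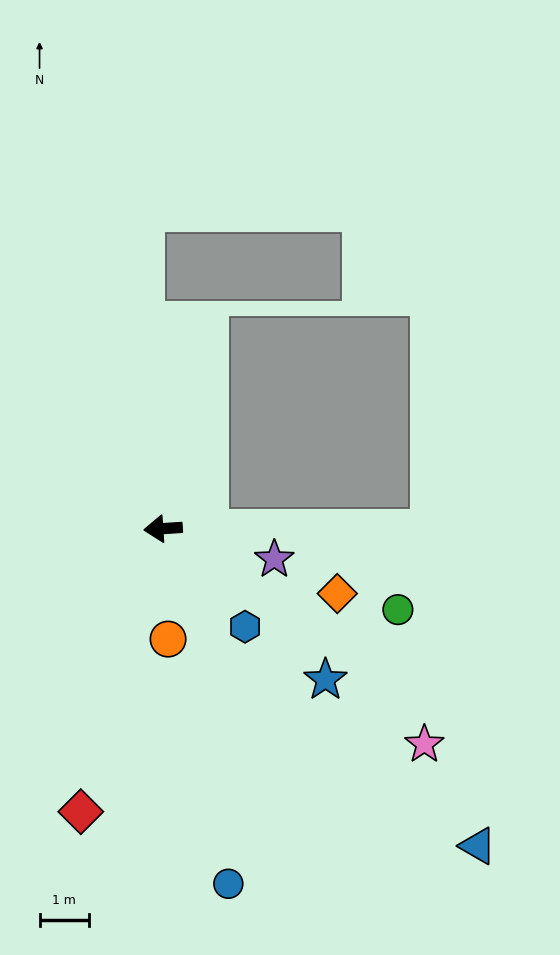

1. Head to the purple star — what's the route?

turn left 161°, forward 2.3 m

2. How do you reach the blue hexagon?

turn left 126°, forward 2.6 m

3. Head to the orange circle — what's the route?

turn left 89°, forward 2.2 m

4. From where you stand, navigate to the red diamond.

turn left 70°, forward 6.0 m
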